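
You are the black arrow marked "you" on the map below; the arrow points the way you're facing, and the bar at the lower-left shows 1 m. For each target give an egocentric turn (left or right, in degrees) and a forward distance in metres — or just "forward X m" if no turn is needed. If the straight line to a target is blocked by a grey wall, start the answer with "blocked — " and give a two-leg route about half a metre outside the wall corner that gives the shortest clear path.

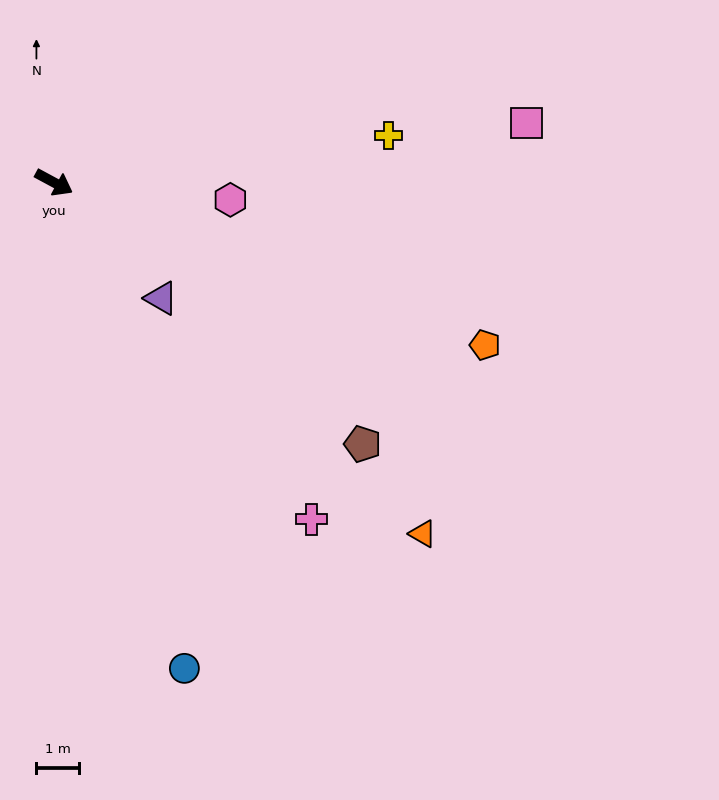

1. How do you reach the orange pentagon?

turn left 8°, forward 10.8 m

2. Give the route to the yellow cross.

turn left 36°, forward 7.9 m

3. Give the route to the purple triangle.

turn right 19°, forward 3.7 m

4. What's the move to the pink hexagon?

turn left 23°, forward 4.1 m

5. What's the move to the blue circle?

turn right 47°, forward 11.7 m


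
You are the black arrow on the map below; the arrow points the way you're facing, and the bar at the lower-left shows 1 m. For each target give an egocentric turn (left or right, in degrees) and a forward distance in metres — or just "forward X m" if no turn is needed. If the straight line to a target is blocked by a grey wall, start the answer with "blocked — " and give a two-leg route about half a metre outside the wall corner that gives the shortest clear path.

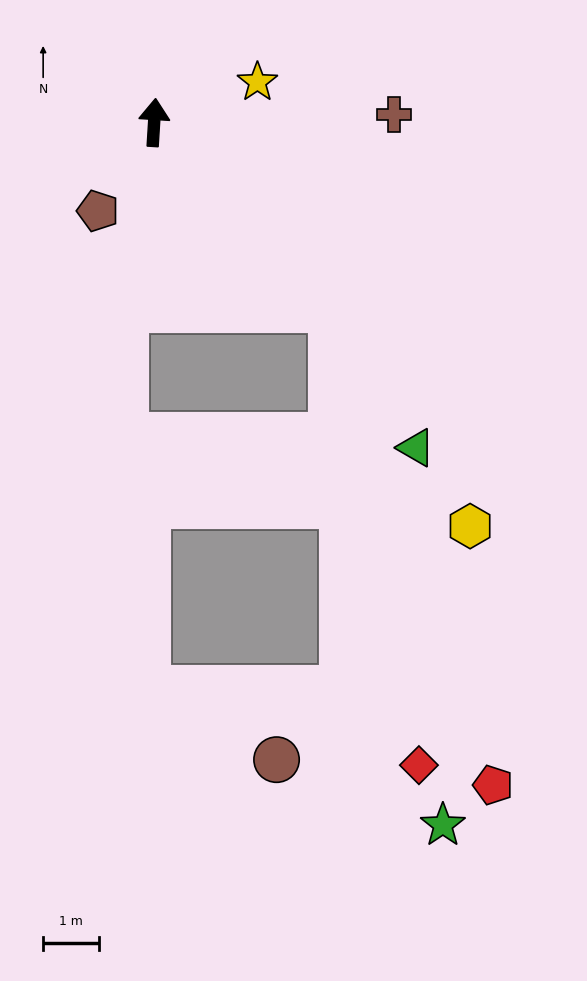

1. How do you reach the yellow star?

turn right 65°, forward 2.0 m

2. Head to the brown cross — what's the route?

turn right 85°, forward 4.3 m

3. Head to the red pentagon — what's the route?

blocked — turn right 133°, forward 4.7 m, then turn right 25°, forward 9.1 m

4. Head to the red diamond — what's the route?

blocked — turn right 133°, forward 4.7 m, then turn right 33°, forward 8.4 m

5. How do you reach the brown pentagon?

turn left 151°, forward 1.9 m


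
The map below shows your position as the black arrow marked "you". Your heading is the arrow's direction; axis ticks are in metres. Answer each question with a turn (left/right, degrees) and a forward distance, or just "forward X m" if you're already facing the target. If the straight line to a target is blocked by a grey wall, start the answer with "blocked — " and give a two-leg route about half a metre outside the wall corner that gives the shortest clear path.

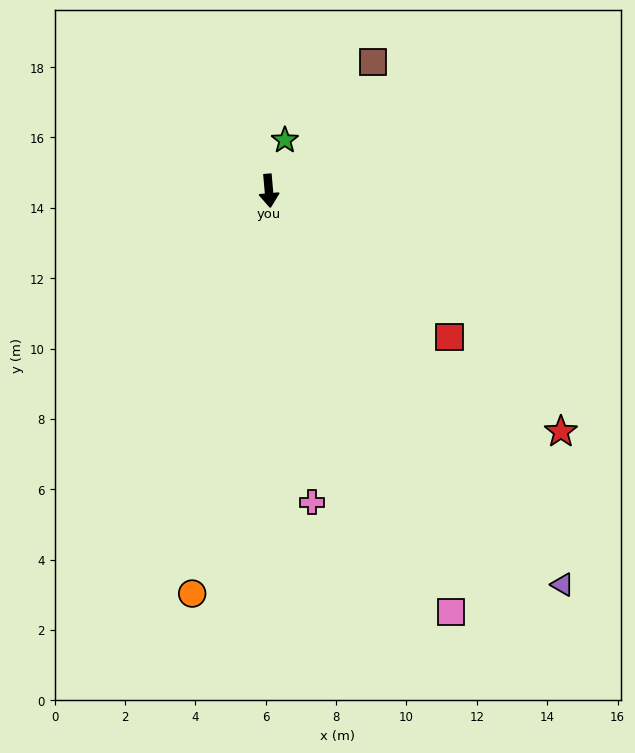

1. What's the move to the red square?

turn left 46°, forward 6.6 m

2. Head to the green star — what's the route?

turn left 157°, forward 1.5 m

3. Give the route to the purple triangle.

turn left 32°, forward 14.0 m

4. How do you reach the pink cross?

turn left 3°, forward 8.9 m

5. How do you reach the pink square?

turn left 18°, forward 13.1 m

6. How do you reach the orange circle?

turn right 16°, forward 11.7 m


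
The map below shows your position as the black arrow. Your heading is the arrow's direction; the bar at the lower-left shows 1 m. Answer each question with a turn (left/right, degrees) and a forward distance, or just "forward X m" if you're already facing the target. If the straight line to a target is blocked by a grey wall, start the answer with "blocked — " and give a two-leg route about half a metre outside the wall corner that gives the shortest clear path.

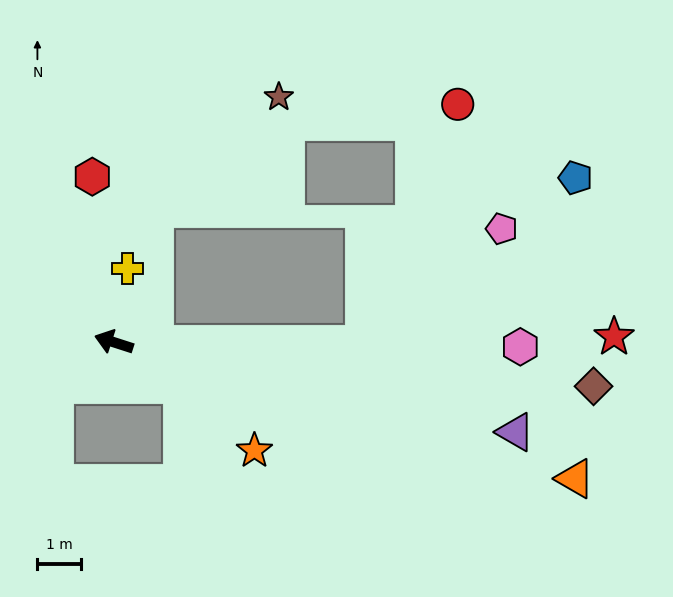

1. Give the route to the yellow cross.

turn right 82°, forward 1.7 m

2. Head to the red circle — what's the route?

blocked — turn right 162°, forward 5.7 m, then turn left 68°, forward 5.9 m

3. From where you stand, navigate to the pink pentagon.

blocked — turn right 162°, forward 5.7 m, then turn left 40°, forward 4.1 m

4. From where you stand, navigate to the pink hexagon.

turn right 163°, forward 9.3 m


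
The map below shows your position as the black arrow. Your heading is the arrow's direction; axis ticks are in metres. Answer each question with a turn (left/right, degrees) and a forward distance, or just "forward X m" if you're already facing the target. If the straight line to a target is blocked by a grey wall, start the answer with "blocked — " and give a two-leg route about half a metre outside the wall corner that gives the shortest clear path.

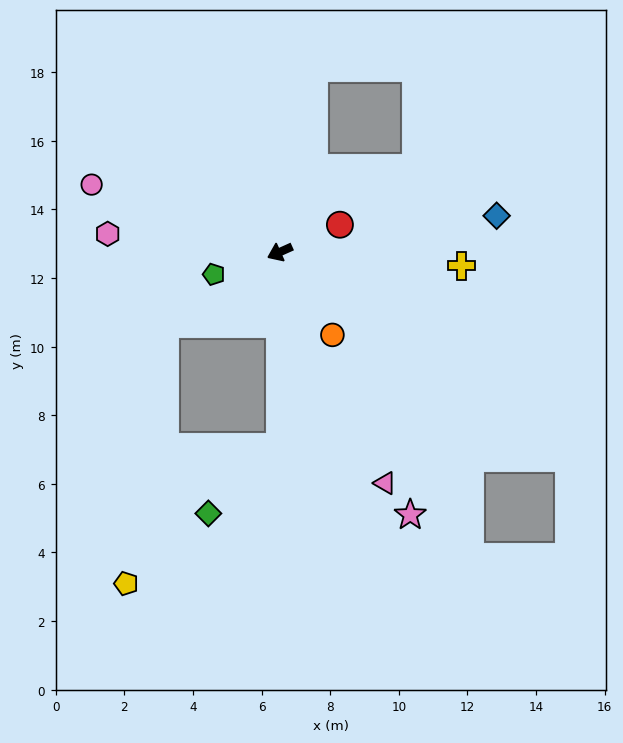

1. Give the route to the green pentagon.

turn right 5°, forward 2.0 m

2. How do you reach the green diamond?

blocked — turn left 66°, forward 5.7 m, then turn right 48°, forward 2.8 m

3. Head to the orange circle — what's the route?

turn left 98°, forward 2.9 m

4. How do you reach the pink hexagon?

turn right 30°, forward 5.0 m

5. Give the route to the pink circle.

turn right 44°, forward 5.8 m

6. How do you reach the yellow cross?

turn left 152°, forward 5.3 m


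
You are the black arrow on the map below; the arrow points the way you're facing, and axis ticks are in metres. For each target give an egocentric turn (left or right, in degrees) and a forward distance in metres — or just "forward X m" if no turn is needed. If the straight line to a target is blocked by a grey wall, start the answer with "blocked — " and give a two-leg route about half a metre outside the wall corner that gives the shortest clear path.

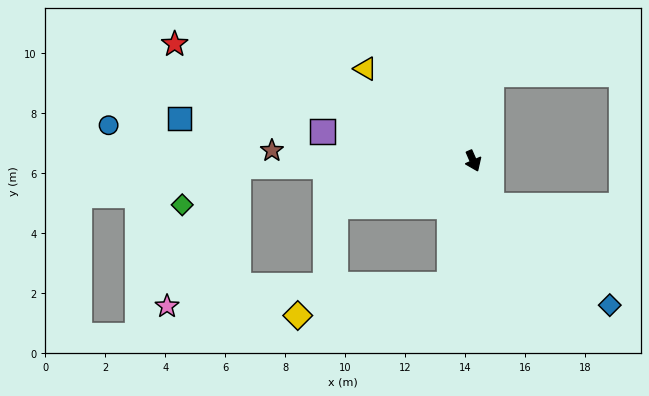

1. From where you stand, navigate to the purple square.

turn right 125°, forward 5.1 m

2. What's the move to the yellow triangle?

turn right 154°, forward 4.7 m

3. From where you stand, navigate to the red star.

turn right 135°, forward 10.7 m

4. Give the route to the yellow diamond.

blocked — turn right 34°, forward 4.2 m, then turn right 68°, forward 5.2 m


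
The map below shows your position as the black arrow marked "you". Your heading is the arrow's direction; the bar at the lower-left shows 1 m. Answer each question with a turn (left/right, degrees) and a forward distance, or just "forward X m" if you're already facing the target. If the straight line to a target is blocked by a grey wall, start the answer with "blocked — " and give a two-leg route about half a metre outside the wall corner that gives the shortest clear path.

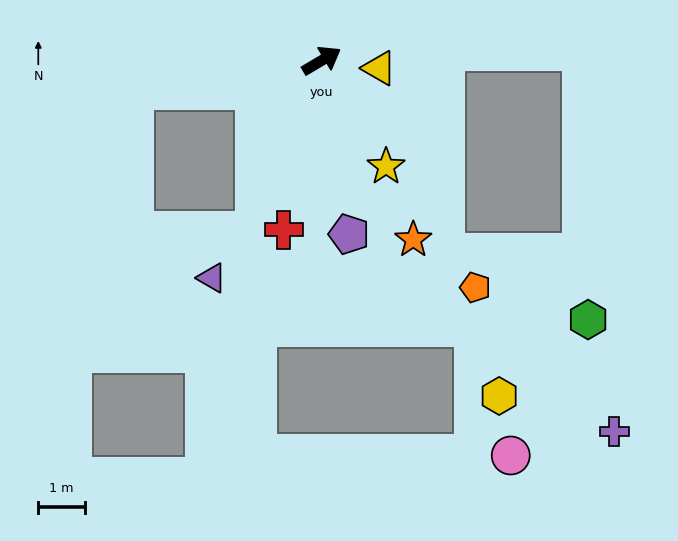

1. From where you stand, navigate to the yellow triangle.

turn right 38°, forward 1.2 m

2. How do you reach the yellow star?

turn right 89°, forward 2.7 m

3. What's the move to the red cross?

turn right 133°, forward 3.7 m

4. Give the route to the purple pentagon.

turn right 112°, forward 3.8 m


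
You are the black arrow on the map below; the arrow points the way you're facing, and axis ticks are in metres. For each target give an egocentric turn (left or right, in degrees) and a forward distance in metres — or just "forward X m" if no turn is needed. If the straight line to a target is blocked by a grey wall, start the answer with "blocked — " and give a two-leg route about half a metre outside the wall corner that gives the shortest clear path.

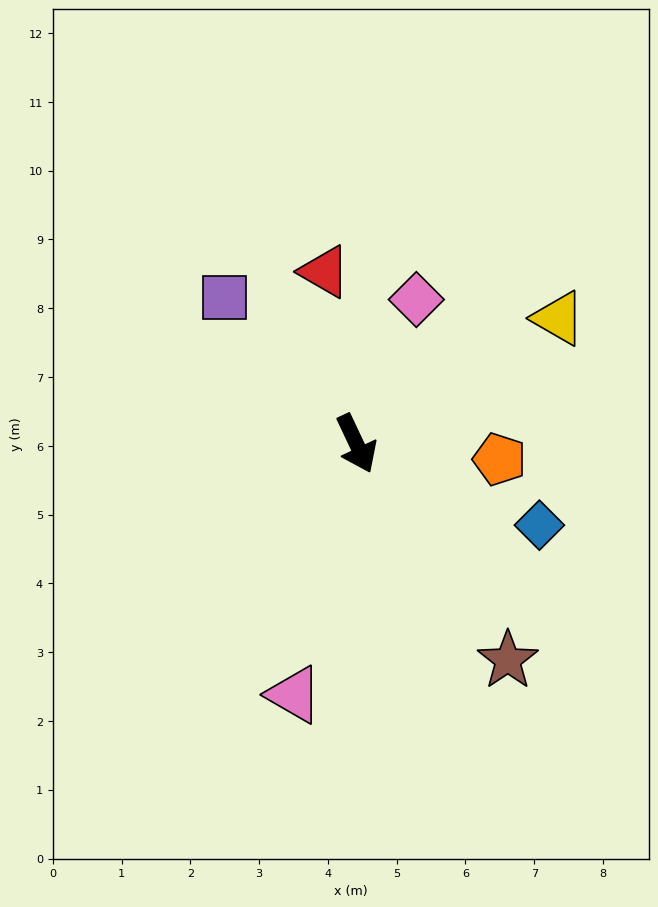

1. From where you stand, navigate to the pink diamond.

turn left 132°, forward 2.3 m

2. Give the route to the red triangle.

turn left 165°, forward 2.5 m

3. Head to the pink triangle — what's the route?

turn right 39°, forward 3.8 m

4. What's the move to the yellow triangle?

turn left 97°, forward 3.5 m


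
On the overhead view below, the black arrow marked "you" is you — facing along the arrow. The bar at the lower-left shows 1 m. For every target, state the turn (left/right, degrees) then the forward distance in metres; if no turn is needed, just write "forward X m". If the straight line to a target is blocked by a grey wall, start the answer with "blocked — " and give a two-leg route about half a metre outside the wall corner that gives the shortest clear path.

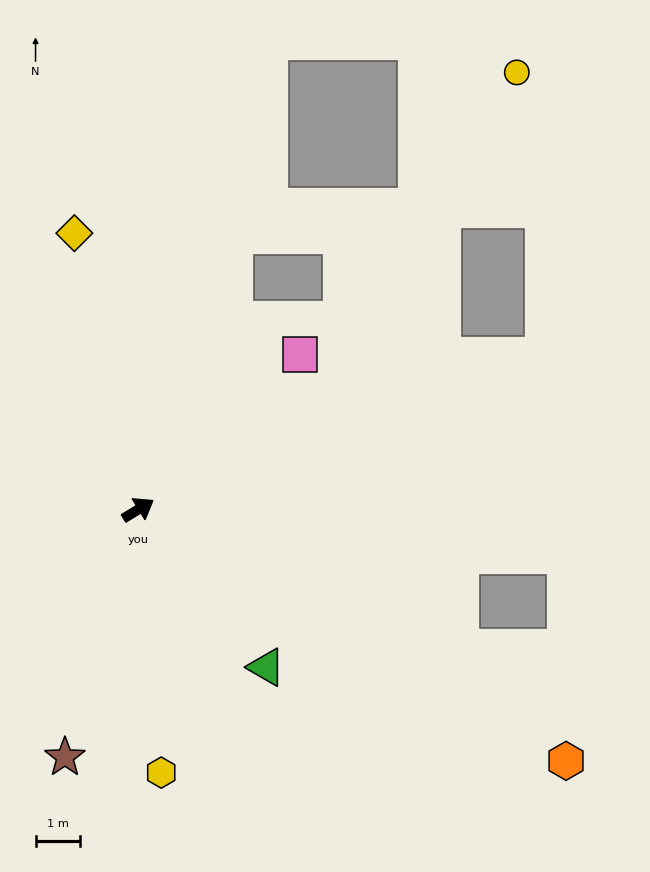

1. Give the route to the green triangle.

turn right 82°, forward 4.6 m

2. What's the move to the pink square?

turn left 12°, forward 5.1 m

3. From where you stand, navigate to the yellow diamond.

turn left 72°, forward 6.4 m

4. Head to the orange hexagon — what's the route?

turn right 62°, forward 11.3 m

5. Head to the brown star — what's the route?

turn right 138°, forward 5.9 m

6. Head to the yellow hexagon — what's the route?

turn right 116°, forward 6.0 m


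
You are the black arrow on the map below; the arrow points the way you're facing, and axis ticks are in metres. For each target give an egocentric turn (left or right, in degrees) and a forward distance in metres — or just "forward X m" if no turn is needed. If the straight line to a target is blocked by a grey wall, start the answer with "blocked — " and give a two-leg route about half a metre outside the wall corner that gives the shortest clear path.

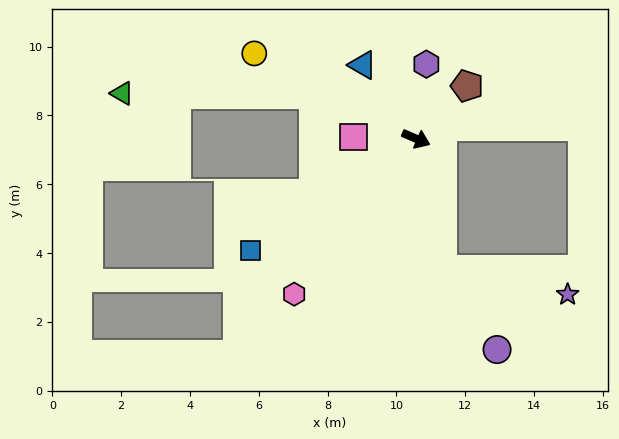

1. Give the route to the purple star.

blocked — turn right 55°, forward 3.9 m, then turn left 67°, forward 3.7 m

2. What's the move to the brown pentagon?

turn left 69°, forward 2.1 m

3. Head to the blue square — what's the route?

turn right 123°, forward 5.8 m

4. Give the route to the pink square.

turn right 158°, forward 1.8 m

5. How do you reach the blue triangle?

turn left 149°, forward 2.6 m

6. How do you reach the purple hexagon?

turn left 105°, forward 2.2 m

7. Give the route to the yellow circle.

turn left 175°, forward 5.3 m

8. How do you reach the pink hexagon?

turn right 105°, forward 5.7 m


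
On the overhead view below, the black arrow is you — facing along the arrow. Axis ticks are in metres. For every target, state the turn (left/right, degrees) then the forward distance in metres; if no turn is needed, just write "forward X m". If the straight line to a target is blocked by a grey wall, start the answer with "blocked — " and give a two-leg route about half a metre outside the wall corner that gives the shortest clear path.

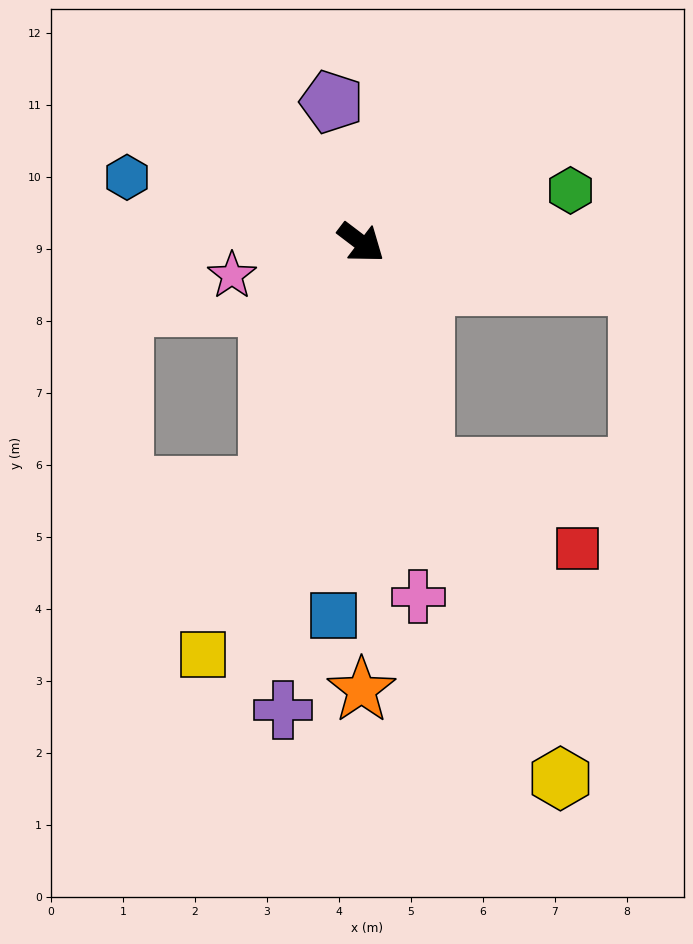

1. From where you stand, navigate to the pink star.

turn right 129°, forward 1.9 m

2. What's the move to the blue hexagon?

turn right 158°, forward 3.4 m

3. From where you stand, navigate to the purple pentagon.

turn left 139°, forward 2.0 m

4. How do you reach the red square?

blocked — turn right 37°, forward 3.3 m, then turn left 47°, forward 2.4 m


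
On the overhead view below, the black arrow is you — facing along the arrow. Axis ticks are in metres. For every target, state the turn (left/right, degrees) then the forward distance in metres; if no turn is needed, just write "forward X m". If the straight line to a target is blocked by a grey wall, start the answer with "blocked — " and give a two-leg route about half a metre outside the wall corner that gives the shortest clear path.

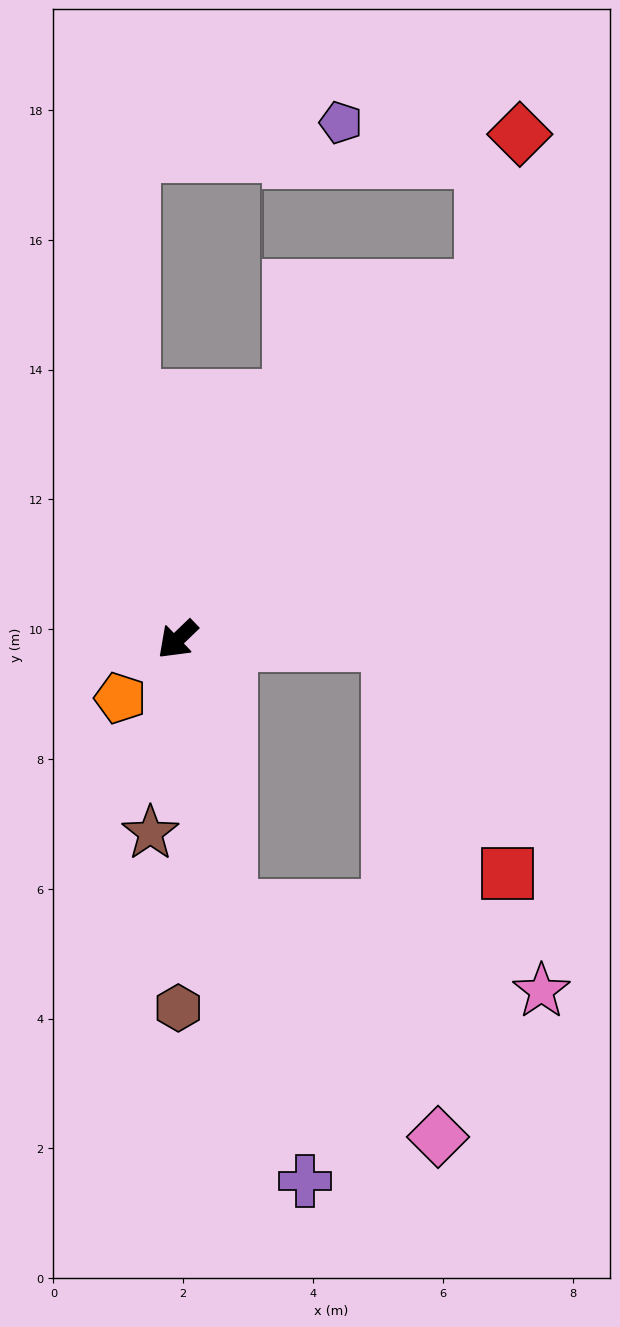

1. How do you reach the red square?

blocked — turn left 135°, forward 3.3 m, then turn right 62°, forward 4.0 m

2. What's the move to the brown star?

turn left 38°, forward 3.0 m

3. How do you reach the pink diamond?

blocked — turn left 57°, forward 4.2 m, then turn left 31°, forward 4.8 m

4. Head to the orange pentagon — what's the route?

forward 1.3 m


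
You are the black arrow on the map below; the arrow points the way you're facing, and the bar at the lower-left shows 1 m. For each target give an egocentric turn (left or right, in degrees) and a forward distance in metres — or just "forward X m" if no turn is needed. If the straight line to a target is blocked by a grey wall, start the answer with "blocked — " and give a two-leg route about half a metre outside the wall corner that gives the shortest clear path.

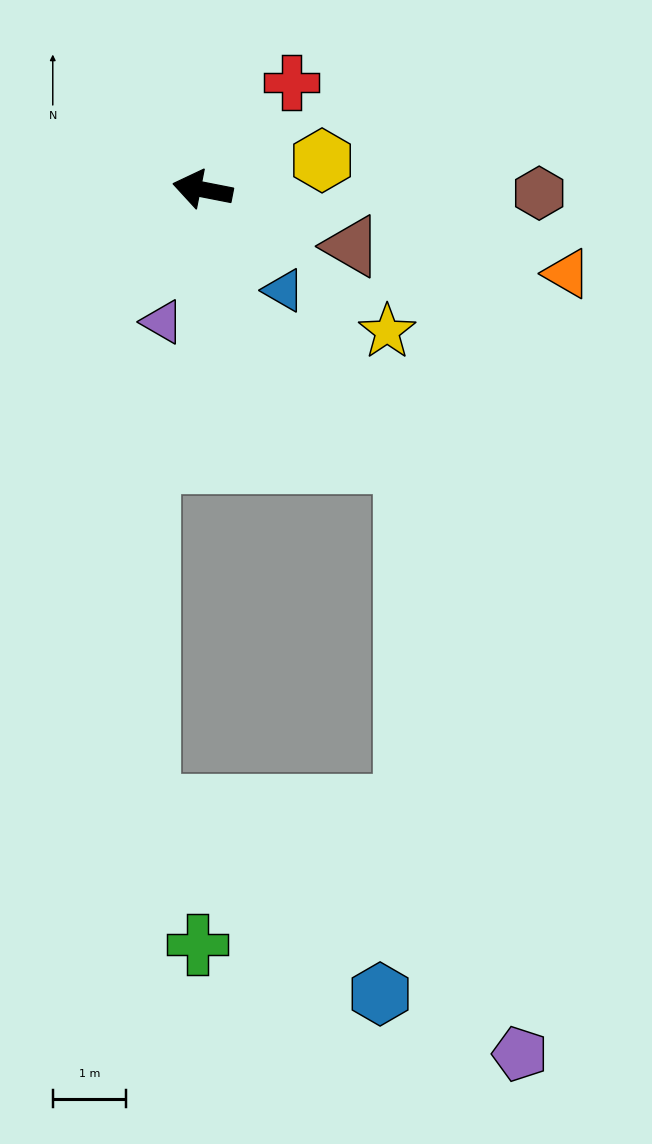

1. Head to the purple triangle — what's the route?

turn left 84°, forward 1.9 m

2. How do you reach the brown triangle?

turn left 170°, forward 2.2 m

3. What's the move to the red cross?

turn right 119°, forward 1.9 m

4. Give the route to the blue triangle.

turn left 140°, forward 1.8 m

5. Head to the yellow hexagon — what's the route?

turn right 155°, forward 1.7 m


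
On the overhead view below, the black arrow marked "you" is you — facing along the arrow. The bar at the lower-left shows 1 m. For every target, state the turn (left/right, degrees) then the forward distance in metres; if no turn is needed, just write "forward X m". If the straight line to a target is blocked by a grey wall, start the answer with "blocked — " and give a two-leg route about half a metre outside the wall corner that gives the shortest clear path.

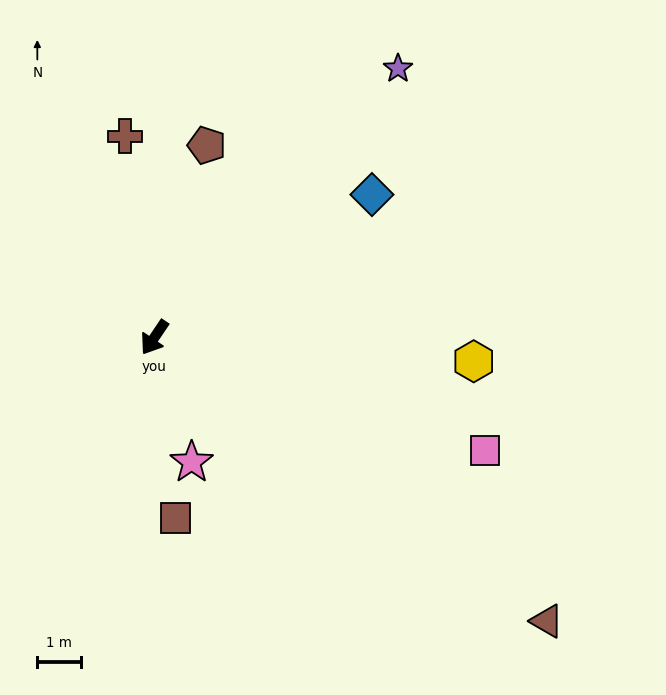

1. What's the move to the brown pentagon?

turn right 161°, forward 4.5 m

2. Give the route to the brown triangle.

turn left 88°, forward 11.0 m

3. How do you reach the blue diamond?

turn left 157°, forward 5.9 m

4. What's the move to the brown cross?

turn right 138°, forward 4.6 m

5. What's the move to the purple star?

turn left 172°, forward 8.2 m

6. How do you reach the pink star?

turn left 51°, forward 2.9 m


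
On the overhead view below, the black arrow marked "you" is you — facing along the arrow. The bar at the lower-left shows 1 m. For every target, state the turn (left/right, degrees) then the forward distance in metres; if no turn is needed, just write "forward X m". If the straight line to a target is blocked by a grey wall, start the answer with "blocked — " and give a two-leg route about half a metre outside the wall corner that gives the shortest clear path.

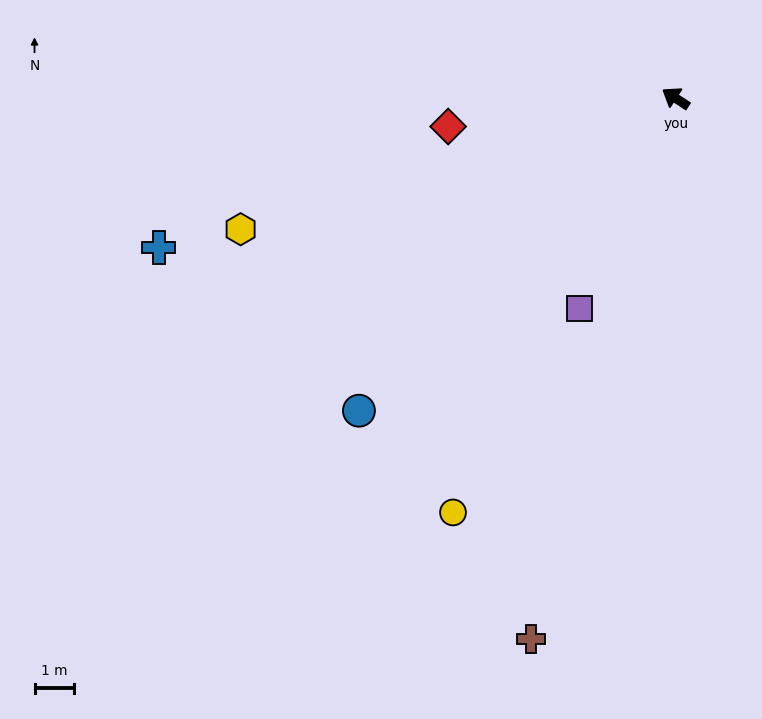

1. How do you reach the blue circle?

turn left 78°, forward 11.4 m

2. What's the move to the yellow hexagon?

turn left 50°, forward 11.6 m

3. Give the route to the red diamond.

turn left 40°, forward 5.9 m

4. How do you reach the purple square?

turn left 99°, forward 5.9 m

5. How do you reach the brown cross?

turn left 108°, forward 14.3 m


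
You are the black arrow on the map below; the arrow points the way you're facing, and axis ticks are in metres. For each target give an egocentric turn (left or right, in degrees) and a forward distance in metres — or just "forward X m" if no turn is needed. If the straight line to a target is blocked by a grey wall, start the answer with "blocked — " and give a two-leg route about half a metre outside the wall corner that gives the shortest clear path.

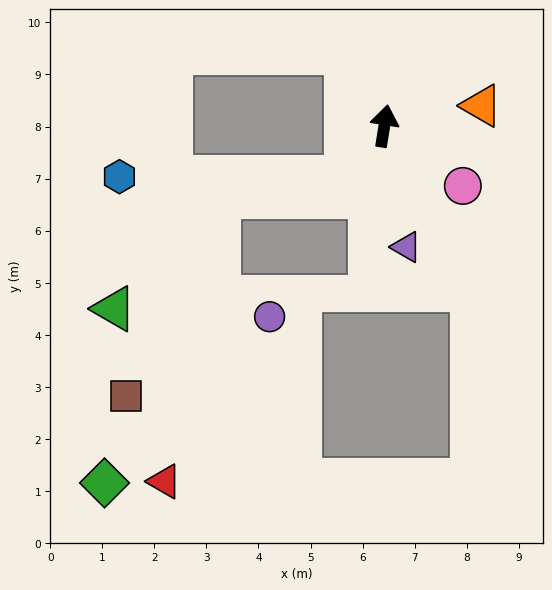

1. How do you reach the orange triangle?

turn right 69°, forward 1.9 m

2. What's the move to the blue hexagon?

blocked — turn left 153°, forward 1.2 m, then turn right 54°, forward 4.4 m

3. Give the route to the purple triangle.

turn right 161°, forward 2.4 m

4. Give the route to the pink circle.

turn right 118°, forward 1.9 m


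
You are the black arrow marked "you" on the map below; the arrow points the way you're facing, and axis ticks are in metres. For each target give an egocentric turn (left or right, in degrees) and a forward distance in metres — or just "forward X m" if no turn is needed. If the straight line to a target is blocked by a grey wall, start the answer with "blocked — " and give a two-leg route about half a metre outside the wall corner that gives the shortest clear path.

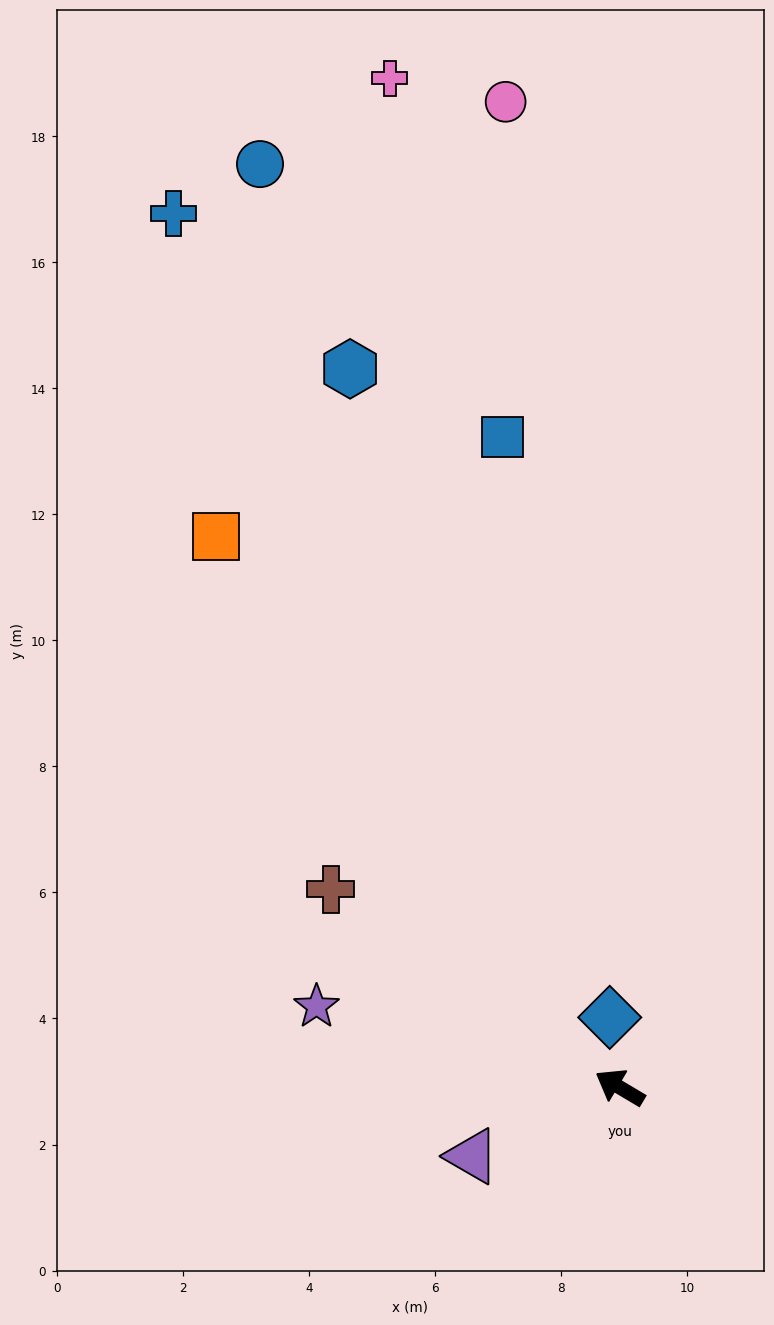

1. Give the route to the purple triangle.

turn left 56°, forward 2.6 m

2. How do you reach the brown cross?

turn right 4°, forward 5.6 m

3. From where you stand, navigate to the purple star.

turn left 16°, forward 5.0 m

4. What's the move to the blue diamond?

turn right 51°, forward 1.1 m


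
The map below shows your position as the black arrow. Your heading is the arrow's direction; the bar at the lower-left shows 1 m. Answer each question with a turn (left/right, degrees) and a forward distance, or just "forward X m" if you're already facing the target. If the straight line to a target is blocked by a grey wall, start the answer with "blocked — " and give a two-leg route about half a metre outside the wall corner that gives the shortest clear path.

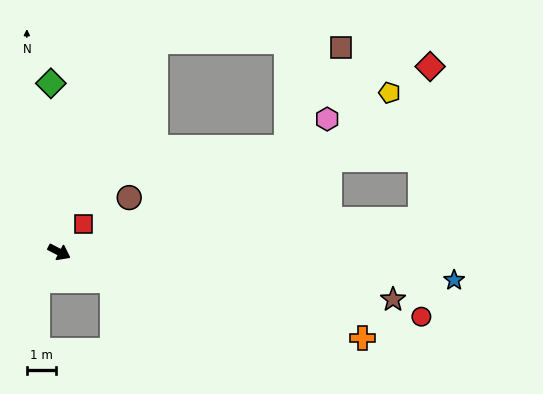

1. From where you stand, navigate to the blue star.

turn left 23°, forward 13.7 m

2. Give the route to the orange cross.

turn left 11°, forward 10.9 m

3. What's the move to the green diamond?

turn left 120°, forward 5.8 m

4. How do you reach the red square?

turn left 77°, forward 1.3 m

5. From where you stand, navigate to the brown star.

turn left 19°, forward 11.7 m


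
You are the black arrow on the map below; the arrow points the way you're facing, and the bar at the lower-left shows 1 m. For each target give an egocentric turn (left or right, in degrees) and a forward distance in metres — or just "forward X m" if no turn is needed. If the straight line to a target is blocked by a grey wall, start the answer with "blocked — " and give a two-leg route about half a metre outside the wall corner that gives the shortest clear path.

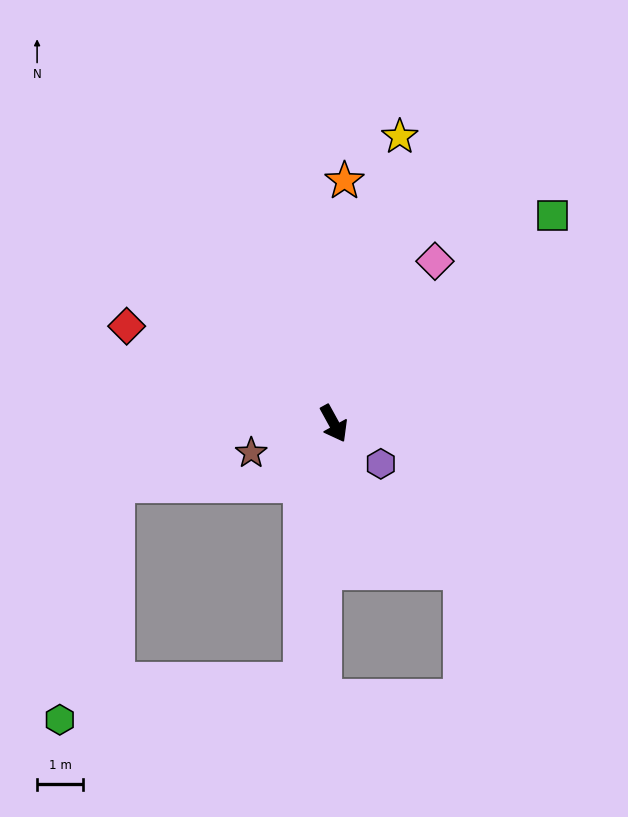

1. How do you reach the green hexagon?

blocked — turn right 36°, forward 5.6 m, then turn right 74°, forward 5.3 m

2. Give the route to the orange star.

turn left 149°, forward 5.3 m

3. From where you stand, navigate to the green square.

turn left 105°, forward 6.6 m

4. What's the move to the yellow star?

turn left 138°, forward 6.4 m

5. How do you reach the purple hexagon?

turn left 21°, forward 1.3 m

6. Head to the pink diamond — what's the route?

turn left 119°, forward 4.2 m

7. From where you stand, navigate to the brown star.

turn right 99°, forward 1.9 m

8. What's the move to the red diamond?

turn right 144°, forward 5.0 m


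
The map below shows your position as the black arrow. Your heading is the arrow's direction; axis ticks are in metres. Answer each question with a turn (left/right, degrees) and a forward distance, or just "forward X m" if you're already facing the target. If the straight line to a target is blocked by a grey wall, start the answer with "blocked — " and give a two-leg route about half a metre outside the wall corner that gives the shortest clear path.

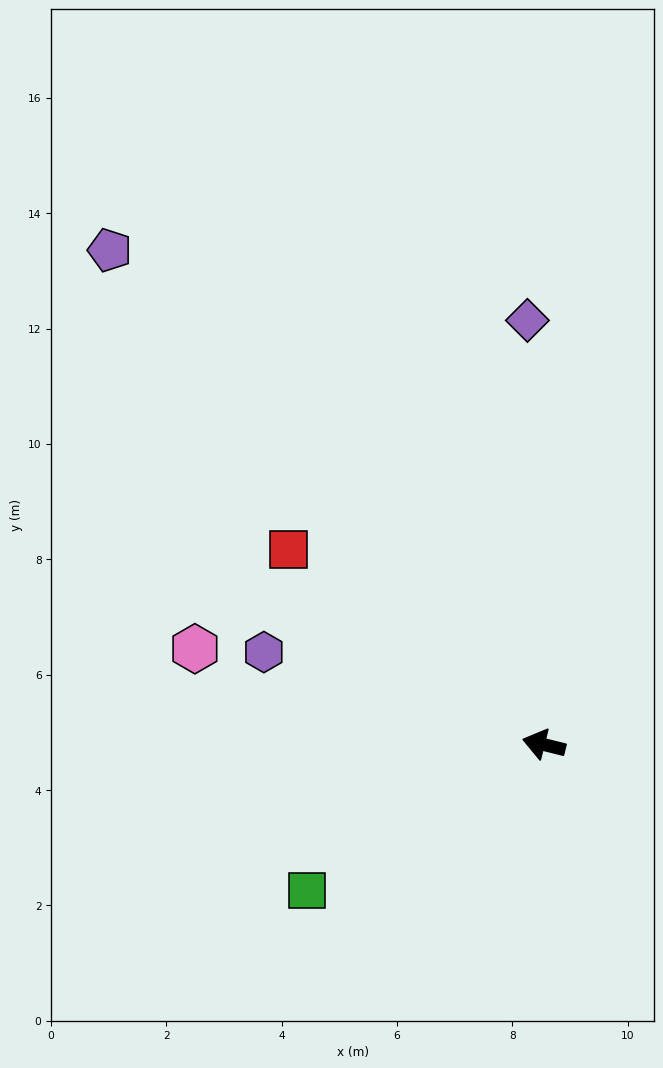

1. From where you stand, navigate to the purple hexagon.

turn right 4°, forward 5.1 m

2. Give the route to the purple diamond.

turn right 74°, forward 7.4 m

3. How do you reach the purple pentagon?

turn right 35°, forward 11.4 m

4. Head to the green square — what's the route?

turn left 46°, forward 4.8 m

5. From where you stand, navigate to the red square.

turn right 24°, forward 5.6 m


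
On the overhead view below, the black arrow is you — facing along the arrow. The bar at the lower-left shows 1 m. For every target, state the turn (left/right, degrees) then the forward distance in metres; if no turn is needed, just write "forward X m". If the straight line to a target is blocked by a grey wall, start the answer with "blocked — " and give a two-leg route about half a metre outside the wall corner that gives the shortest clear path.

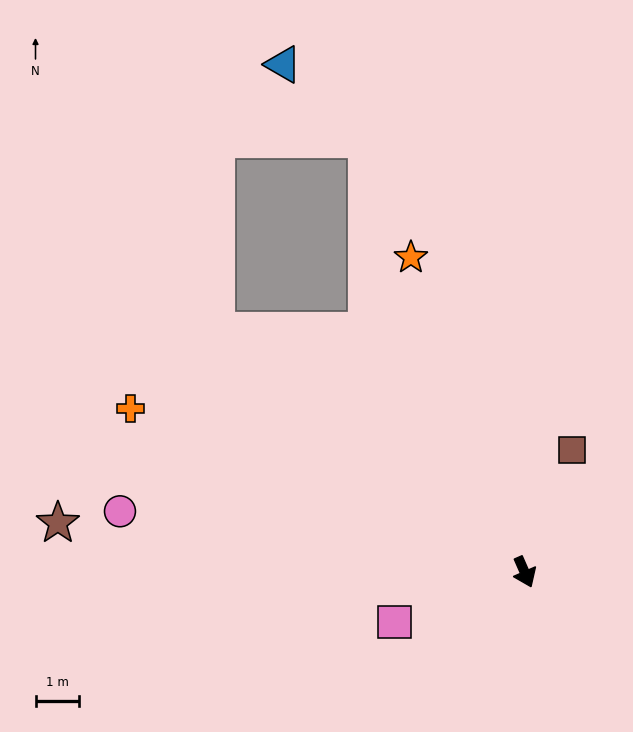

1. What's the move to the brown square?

turn left 135°, forward 3.0 m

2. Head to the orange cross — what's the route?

turn right 136°, forward 9.8 m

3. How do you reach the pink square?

turn right 93°, forward 3.2 m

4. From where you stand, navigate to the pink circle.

turn right 122°, forward 9.4 m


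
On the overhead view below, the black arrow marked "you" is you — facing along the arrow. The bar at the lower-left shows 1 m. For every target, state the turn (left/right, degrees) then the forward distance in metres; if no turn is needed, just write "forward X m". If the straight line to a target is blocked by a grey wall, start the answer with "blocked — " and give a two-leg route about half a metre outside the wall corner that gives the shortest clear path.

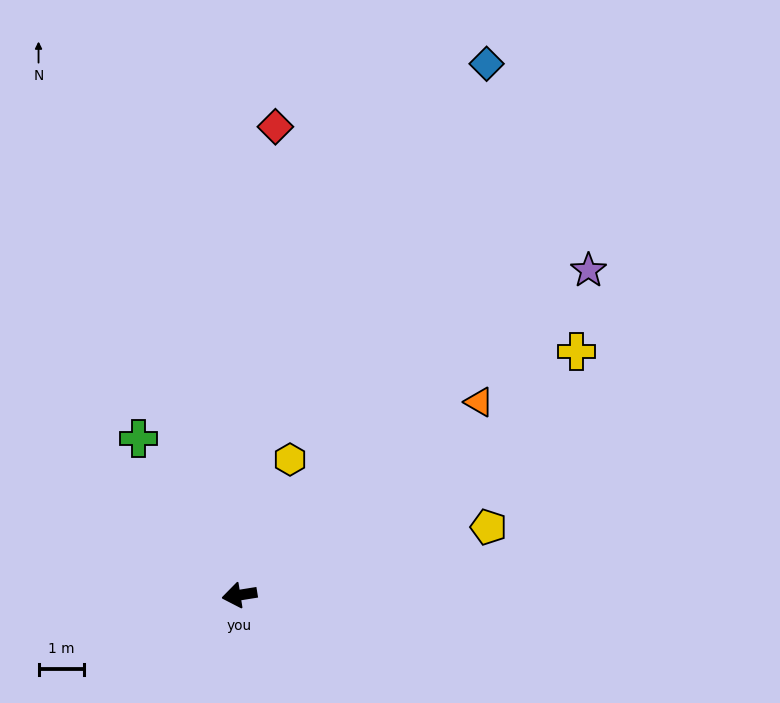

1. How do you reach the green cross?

turn right 66°, forward 4.1 m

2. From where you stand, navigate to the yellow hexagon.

turn right 120°, forward 3.1 m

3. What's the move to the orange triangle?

turn right 150°, forward 6.7 m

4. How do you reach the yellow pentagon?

turn right 174°, forward 5.6 m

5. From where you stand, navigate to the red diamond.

turn right 103°, forward 10.2 m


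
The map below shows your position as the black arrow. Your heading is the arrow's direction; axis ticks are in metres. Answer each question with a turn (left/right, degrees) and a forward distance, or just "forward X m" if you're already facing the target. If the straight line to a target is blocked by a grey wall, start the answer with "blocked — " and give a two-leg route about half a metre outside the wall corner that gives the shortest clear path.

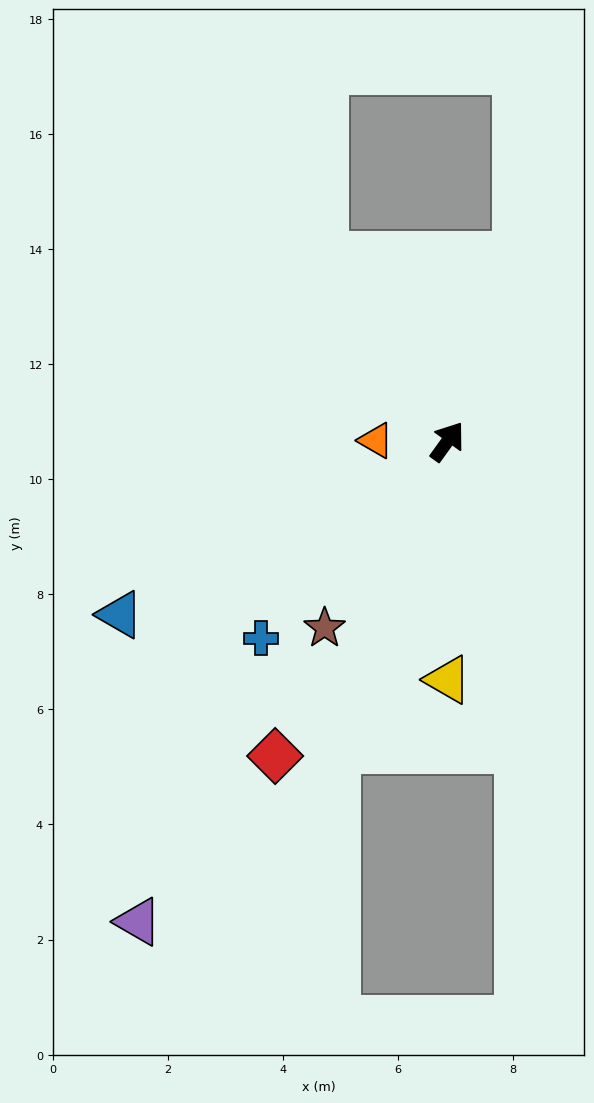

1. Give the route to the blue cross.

turn left 172°, forward 4.7 m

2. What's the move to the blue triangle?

turn left 154°, forward 6.4 m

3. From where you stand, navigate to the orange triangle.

turn left 125°, forward 1.2 m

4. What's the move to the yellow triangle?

turn right 144°, forward 4.1 m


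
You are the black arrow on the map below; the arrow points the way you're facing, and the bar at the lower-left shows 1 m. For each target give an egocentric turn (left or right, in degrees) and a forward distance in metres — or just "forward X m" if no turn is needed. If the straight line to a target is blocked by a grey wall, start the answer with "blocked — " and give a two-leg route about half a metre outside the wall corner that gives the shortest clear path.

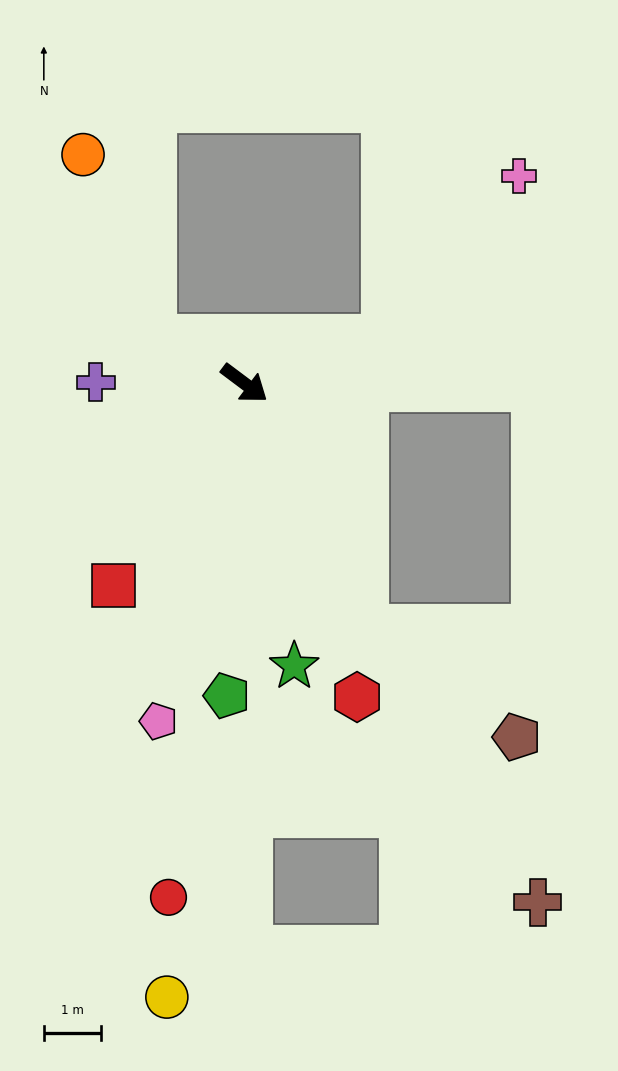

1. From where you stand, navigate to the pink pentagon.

turn right 67°, forward 6.1 m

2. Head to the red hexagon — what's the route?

turn right 33°, forward 5.8 m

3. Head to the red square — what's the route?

turn right 86°, forward 4.2 m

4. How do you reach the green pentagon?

turn right 56°, forward 5.5 m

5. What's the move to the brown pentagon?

blocked — turn right 27°, forward 4.8 m, then turn left 28°, forward 3.3 m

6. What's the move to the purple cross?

turn right 144°, forward 2.6 m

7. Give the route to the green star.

turn right 43°, forward 5.0 m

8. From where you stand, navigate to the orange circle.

blocked — turn right 169°, forward 1.8 m, then turn right 44°, forward 3.4 m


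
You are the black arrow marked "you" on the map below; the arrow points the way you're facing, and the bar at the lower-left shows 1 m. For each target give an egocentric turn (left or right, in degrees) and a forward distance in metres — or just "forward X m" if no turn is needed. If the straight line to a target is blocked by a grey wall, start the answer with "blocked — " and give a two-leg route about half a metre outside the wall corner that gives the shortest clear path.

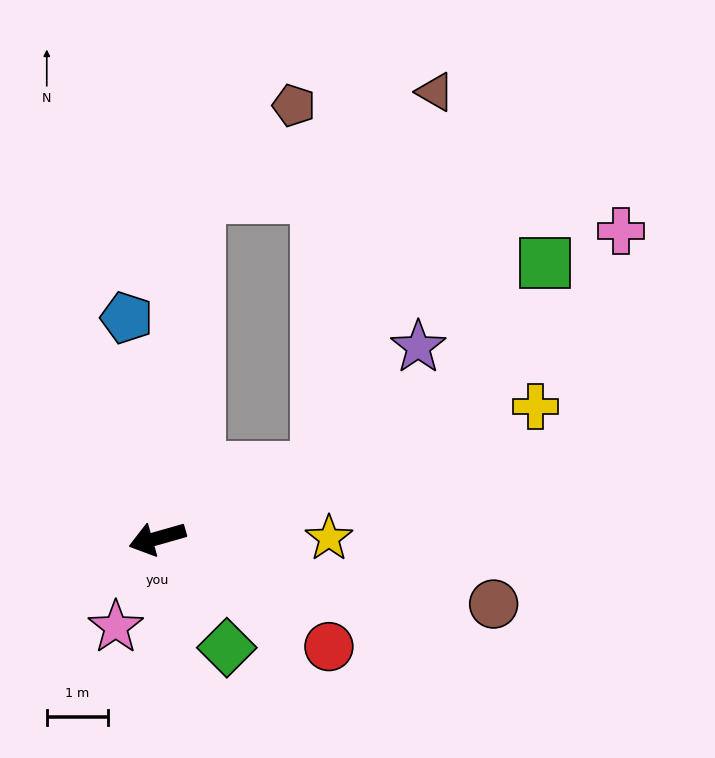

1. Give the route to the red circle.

turn left 132°, forward 3.3 m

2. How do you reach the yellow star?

turn left 164°, forward 2.8 m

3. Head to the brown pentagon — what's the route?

blocked — turn right 113°, forward 5.6 m, then turn right 39°, forward 2.2 m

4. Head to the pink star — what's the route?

turn left 49°, forward 1.6 m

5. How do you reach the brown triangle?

blocked — turn right 172°, forward 2.9 m, then turn left 49°, forward 6.4 m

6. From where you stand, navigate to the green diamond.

turn left 107°, forward 2.1 m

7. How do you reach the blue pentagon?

turn right 98°, forward 3.6 m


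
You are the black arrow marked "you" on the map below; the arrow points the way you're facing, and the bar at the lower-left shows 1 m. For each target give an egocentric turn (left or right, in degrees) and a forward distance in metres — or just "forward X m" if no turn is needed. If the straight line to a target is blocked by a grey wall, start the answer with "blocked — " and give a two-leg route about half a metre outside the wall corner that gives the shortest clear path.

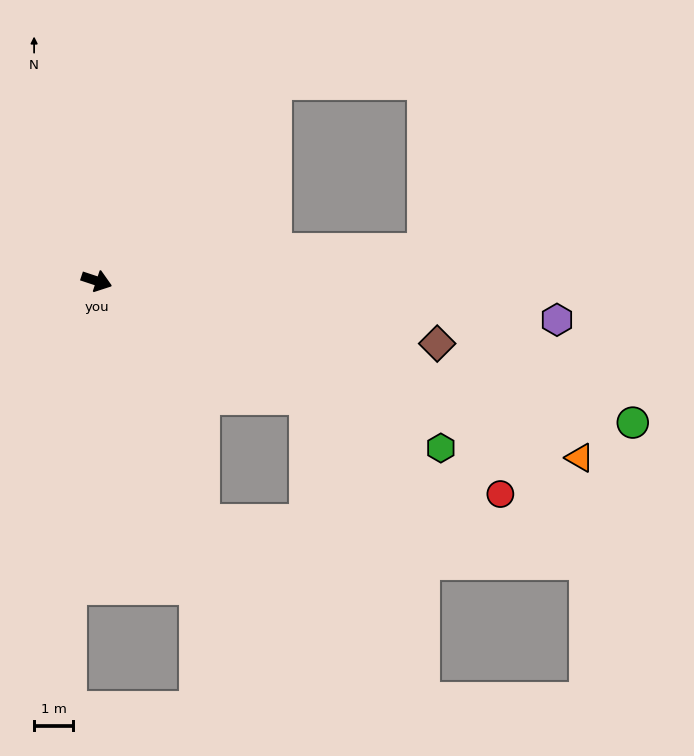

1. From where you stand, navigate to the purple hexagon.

turn left 14°, forward 11.8 m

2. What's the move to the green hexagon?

turn right 8°, forward 9.8 m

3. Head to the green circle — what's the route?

turn left 4°, forward 14.2 m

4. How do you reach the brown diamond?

turn left 8°, forward 8.9 m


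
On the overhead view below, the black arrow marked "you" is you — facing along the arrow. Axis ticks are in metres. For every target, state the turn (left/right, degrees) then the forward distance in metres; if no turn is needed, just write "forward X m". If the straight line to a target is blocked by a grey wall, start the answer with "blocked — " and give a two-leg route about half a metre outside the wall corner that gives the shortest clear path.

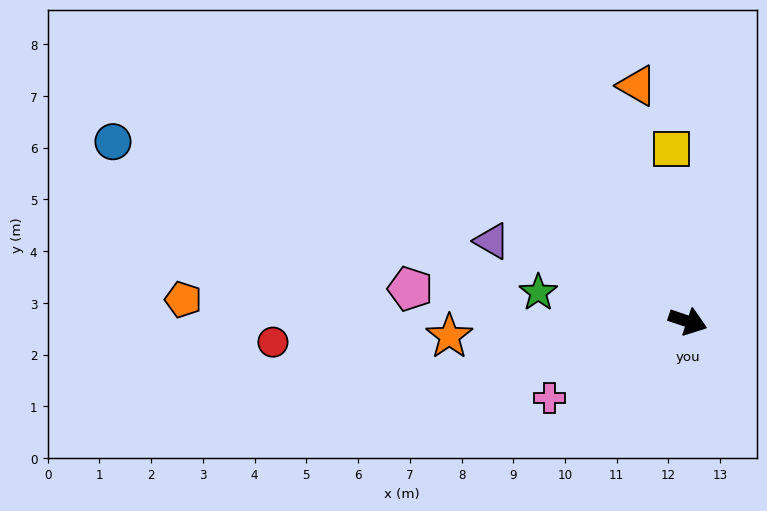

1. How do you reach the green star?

turn right 172°, forward 2.9 m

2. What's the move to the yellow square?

turn left 114°, forward 3.4 m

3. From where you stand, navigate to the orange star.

turn right 158°, forward 4.6 m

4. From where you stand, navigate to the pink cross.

turn right 132°, forward 3.1 m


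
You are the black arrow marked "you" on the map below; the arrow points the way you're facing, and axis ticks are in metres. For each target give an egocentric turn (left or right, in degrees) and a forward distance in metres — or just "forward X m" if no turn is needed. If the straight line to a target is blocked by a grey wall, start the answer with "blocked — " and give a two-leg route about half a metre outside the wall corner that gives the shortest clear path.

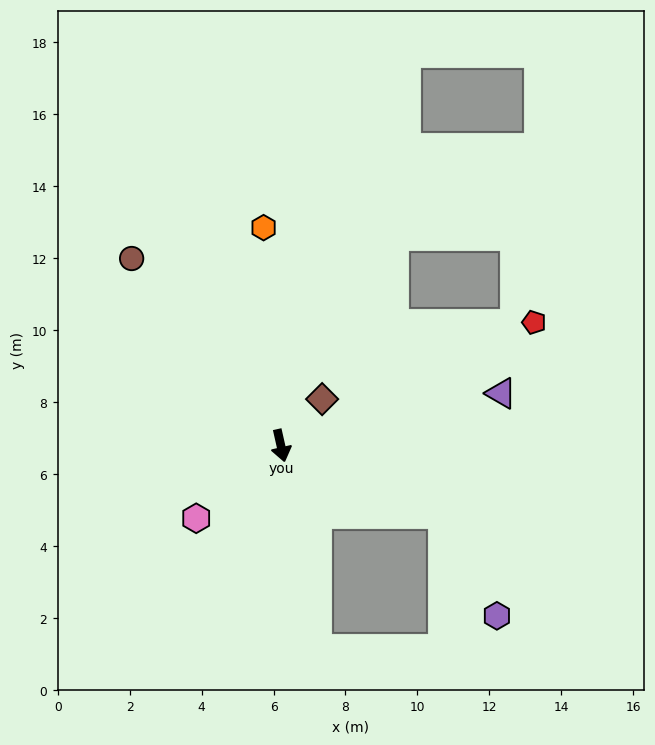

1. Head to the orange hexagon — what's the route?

turn left 172°, forward 6.1 m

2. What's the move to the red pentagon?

turn left 103°, forward 7.8 m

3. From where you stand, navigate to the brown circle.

turn right 154°, forward 6.7 m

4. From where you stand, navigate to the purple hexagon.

blocked — turn left 55°, forward 4.9 m, then turn right 40°, forward 3.2 m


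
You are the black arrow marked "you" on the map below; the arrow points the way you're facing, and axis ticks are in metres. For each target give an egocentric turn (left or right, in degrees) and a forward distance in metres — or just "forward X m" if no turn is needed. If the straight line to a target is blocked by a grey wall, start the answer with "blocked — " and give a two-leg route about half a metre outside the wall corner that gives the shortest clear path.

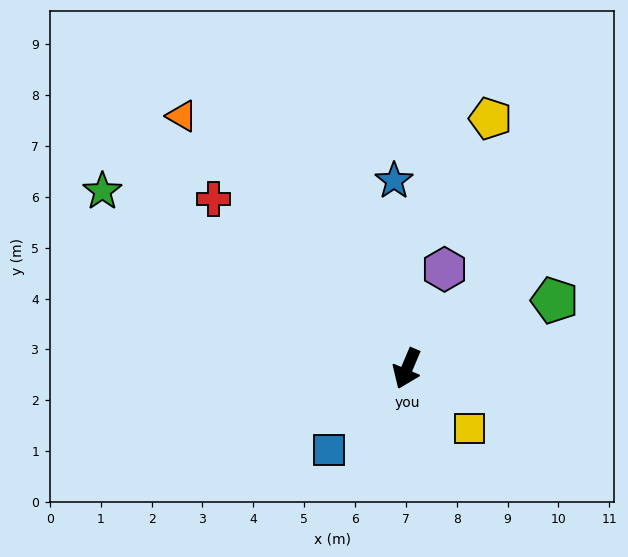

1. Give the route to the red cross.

turn right 108°, forward 5.1 m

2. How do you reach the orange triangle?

turn right 115°, forward 6.7 m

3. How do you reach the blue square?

turn right 21°, forward 2.2 m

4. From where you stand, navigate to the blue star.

turn right 153°, forward 3.7 m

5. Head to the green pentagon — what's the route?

turn left 138°, forward 3.2 m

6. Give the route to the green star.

turn right 97°, forward 6.9 m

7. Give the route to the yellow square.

turn left 69°, forward 1.7 m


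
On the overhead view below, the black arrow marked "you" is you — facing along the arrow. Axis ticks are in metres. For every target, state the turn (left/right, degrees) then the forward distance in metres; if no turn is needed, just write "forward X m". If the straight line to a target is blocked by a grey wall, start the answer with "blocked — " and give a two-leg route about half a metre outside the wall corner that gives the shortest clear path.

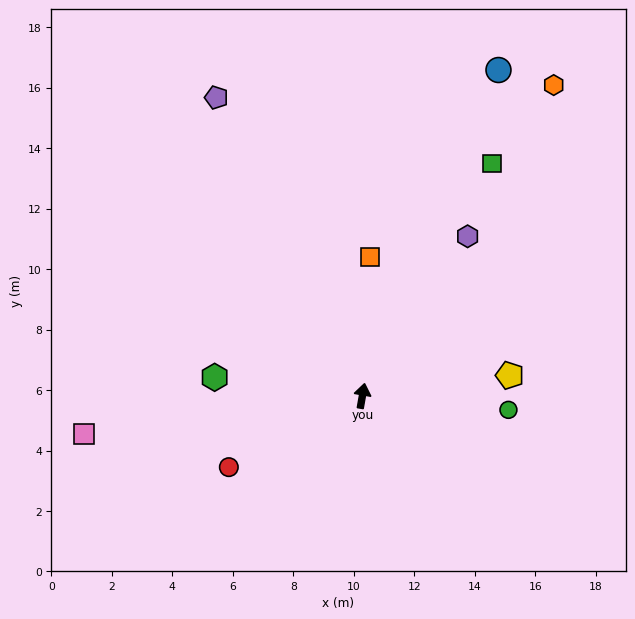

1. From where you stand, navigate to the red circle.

turn left 128°, forward 5.0 m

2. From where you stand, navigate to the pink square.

turn left 108°, forward 9.3 m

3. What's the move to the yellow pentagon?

turn right 72°, forward 4.9 m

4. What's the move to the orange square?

turn left 7°, forward 4.6 m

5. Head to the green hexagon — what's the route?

turn left 93°, forward 4.9 m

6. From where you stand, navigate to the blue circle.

turn right 13°, forward 11.7 m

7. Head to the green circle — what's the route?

turn right 86°, forward 4.9 m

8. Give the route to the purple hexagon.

turn right 23°, forward 6.3 m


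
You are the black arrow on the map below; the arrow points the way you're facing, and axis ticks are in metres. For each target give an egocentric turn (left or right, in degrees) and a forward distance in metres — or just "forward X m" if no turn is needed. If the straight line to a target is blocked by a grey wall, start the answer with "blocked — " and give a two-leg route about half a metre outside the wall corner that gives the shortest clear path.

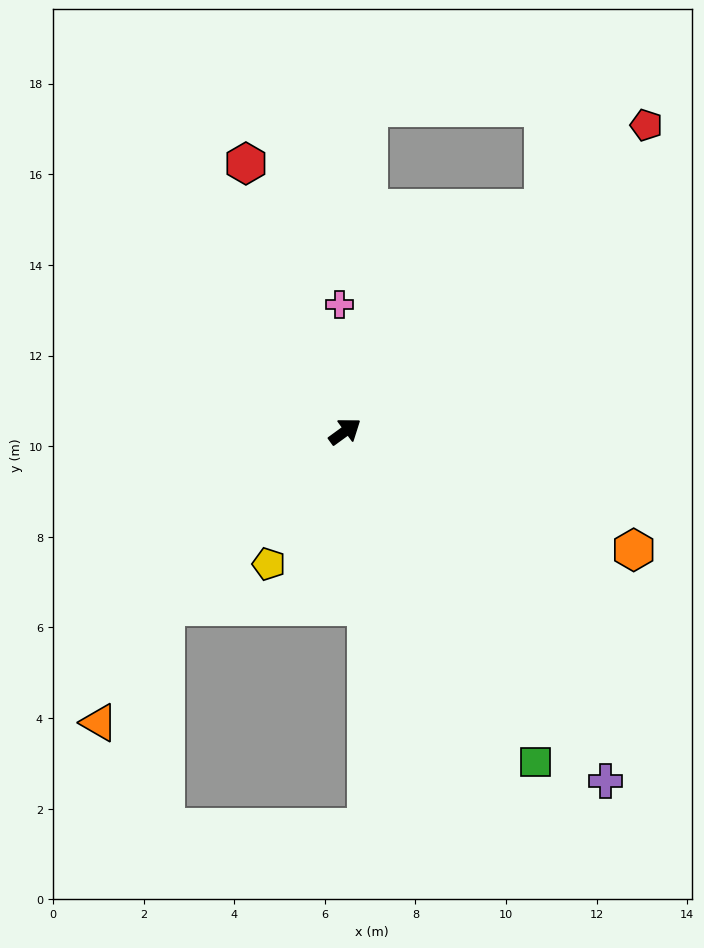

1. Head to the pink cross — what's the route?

turn left 57°, forward 2.8 m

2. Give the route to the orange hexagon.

turn right 58°, forward 6.9 m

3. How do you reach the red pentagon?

turn left 9°, forward 9.5 m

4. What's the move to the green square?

turn right 96°, forward 8.4 m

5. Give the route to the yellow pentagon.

turn right 156°, forward 3.4 m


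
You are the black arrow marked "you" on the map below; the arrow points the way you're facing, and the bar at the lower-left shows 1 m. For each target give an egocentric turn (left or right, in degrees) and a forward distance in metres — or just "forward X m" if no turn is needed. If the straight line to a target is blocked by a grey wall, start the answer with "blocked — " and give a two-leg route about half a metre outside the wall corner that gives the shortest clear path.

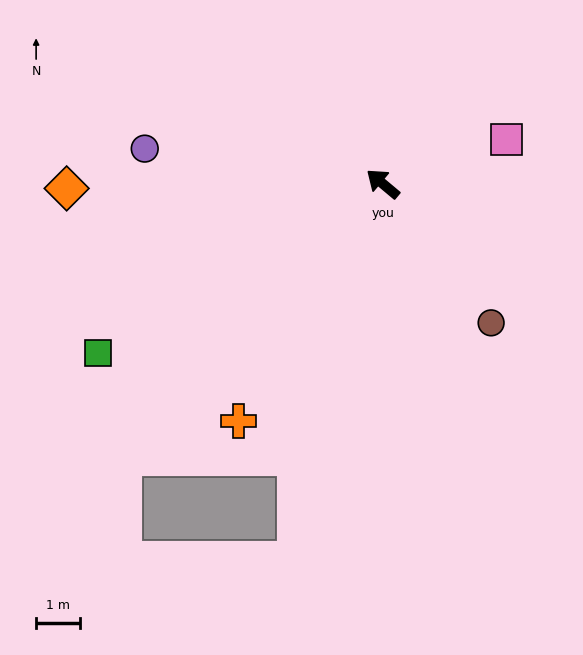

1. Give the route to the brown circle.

turn left 168°, forward 4.0 m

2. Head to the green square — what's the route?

turn left 71°, forward 7.6 m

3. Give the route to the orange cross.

turn left 99°, forward 6.4 m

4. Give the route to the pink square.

turn right 120°, forward 3.0 m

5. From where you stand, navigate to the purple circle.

turn left 32°, forward 5.5 m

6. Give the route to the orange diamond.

turn left 41°, forward 7.3 m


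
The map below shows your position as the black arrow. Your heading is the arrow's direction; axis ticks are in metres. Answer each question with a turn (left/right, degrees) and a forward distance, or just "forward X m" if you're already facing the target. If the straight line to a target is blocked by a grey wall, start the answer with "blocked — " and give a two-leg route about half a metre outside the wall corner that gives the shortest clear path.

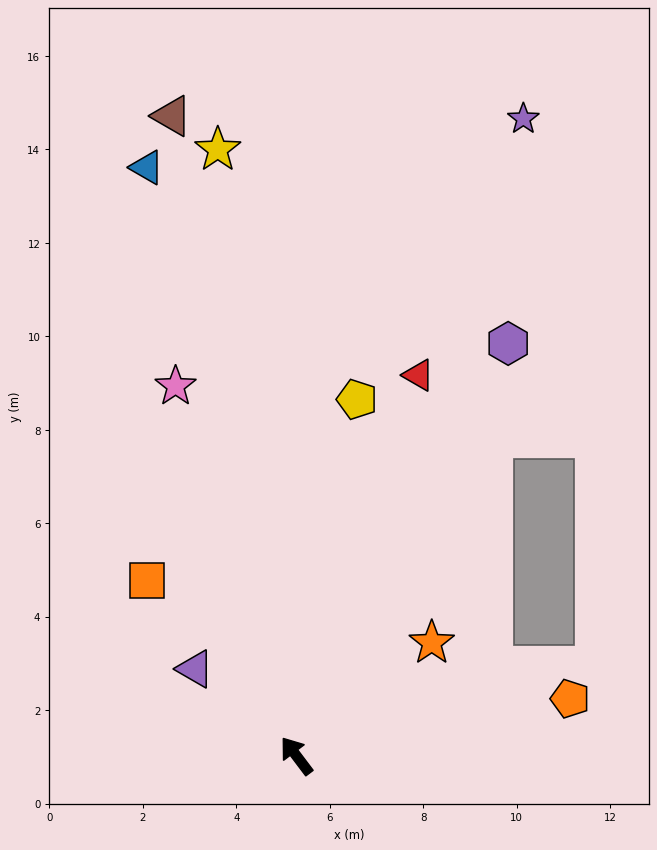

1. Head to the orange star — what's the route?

turn right 87°, forward 3.8 m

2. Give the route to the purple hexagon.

turn right 64°, forward 9.9 m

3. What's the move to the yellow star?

turn right 30°, forward 13.1 m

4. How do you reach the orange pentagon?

turn right 115°, forward 6.0 m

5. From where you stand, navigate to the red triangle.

turn right 55°, forward 8.6 m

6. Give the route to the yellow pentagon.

turn right 47°, forward 7.7 m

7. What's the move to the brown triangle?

turn right 26°, forward 13.9 m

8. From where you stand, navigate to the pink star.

turn right 19°, forward 8.3 m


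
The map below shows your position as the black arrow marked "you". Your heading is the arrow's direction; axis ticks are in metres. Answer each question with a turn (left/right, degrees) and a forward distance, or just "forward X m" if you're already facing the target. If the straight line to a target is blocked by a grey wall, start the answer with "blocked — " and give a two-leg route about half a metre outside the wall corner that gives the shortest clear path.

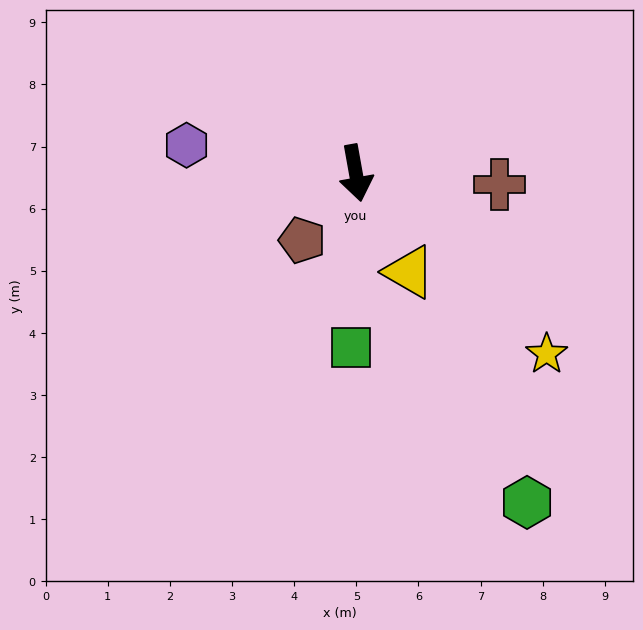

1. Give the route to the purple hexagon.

turn right 110°, forward 2.8 m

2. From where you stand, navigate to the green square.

turn right 12°, forward 2.8 m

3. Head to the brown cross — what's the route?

turn left 75°, forward 2.3 m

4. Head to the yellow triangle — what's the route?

turn left 18°, forward 1.8 m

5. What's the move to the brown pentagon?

turn right 49°, forward 1.4 m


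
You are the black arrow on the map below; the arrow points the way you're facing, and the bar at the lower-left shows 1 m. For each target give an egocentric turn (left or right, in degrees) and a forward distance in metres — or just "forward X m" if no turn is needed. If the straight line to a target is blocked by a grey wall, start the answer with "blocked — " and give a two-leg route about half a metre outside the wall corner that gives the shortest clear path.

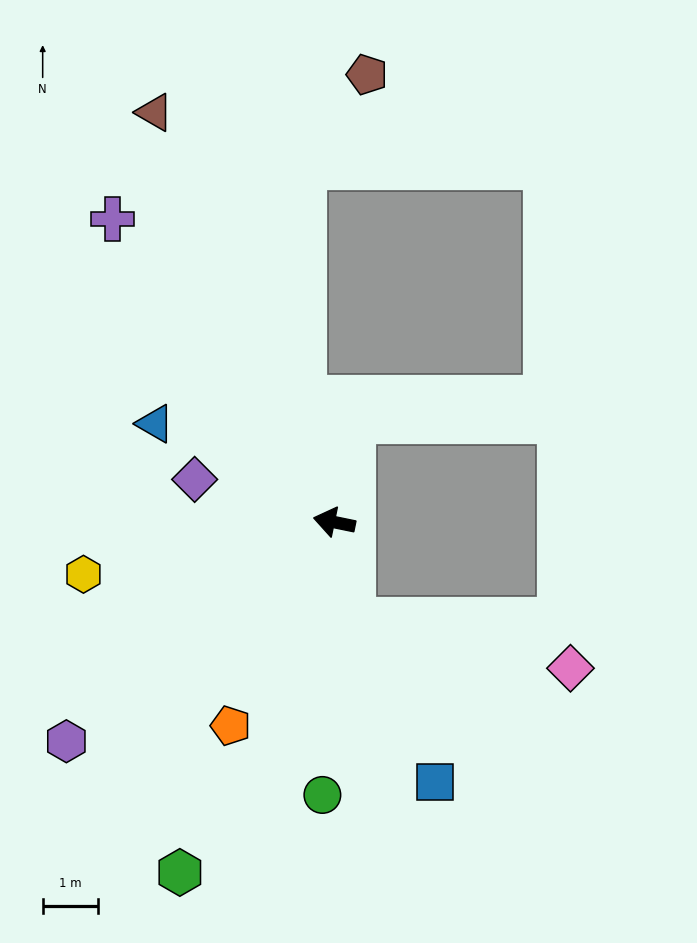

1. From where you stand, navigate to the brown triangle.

turn right 55°, forward 8.0 m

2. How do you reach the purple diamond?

turn right 5°, forward 2.6 m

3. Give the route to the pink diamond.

blocked — turn left 112°, forward 1.8 m, then turn left 67°, forward 4.0 m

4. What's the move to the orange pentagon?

turn left 75°, forward 4.1 m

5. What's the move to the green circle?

turn left 99°, forward 4.9 m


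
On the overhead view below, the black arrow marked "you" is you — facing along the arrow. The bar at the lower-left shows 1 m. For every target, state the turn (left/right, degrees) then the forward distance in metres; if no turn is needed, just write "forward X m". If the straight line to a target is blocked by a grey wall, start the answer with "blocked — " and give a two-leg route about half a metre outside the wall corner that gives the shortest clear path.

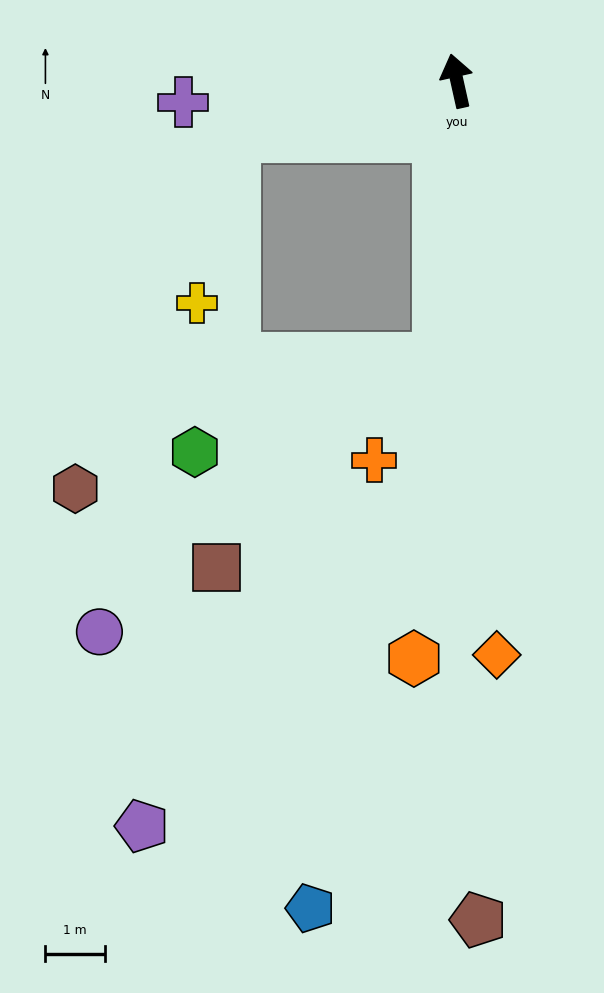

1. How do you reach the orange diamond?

turn left 171°, forward 9.7 m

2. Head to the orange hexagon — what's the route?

turn left 163°, forward 9.7 m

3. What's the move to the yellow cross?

blocked — turn left 92°, forward 3.8 m, then turn left 62°, forward 2.9 m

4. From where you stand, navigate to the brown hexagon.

blocked — turn left 92°, forward 3.8 m, then turn left 51°, forward 6.5 m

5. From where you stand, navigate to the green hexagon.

blocked — turn left 164°, forward 4.7 m, then turn right 65°, forward 4.4 m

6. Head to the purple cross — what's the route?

turn left 82°, forward 4.6 m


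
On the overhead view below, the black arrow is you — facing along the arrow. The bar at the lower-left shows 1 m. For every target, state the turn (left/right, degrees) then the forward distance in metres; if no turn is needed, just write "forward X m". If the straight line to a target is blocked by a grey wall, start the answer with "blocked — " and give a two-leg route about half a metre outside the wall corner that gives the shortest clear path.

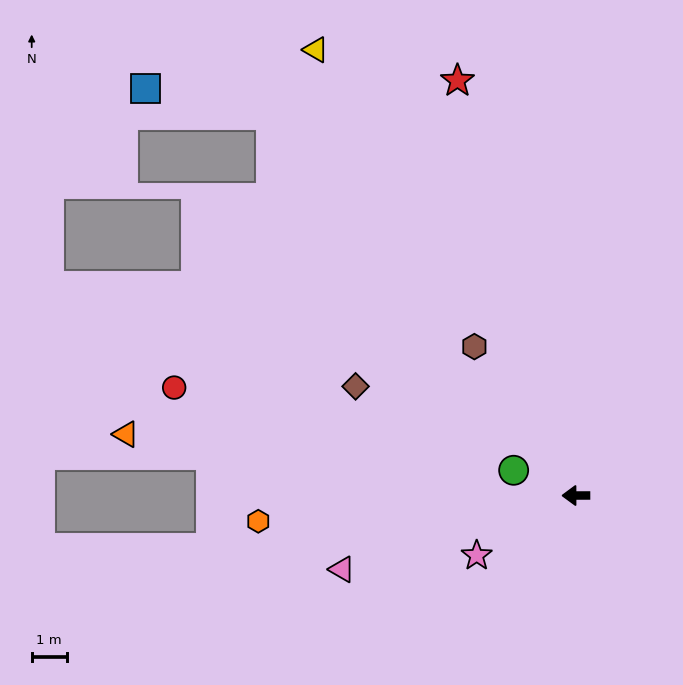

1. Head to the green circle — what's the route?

turn right 22°, forward 1.9 m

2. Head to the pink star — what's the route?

turn left 31°, forward 3.3 m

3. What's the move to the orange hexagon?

turn left 5°, forward 9.1 m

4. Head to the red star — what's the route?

turn right 74°, forward 12.3 m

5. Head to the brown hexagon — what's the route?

turn right 56°, forward 5.1 m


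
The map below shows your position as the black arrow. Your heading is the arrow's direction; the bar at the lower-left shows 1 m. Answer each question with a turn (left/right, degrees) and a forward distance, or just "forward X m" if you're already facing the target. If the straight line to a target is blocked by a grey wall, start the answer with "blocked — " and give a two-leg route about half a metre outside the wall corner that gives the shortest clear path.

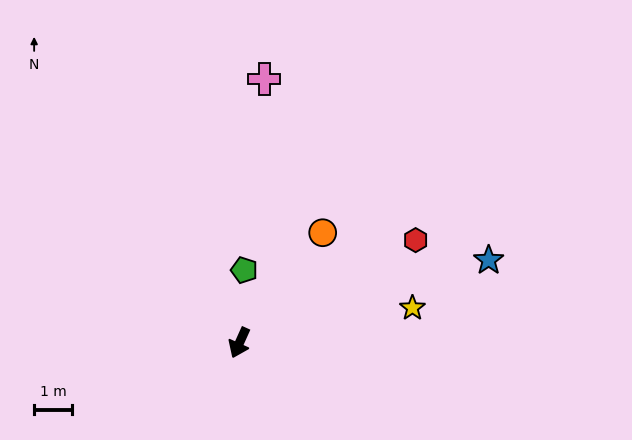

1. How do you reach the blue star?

turn left 133°, forward 6.9 m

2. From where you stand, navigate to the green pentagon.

turn right 160°, forward 1.9 m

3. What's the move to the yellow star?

turn left 126°, forward 4.6 m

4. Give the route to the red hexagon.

turn left 144°, forward 5.3 m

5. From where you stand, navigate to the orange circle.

turn left 167°, forward 3.6 m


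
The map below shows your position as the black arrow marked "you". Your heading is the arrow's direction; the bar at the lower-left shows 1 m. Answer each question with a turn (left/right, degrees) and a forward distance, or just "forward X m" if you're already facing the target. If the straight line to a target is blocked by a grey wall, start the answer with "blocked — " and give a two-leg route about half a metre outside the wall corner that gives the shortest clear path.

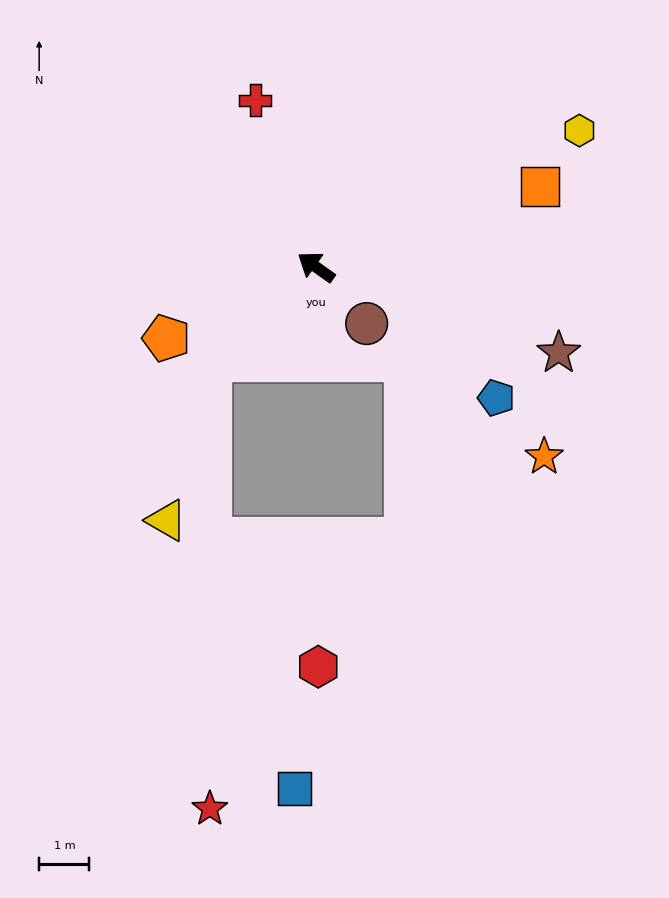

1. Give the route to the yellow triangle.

blocked — turn left 77°, forward 2.8 m, then turn left 33°, forward 3.3 m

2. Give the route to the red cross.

turn right 35°, forward 3.5 m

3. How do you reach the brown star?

turn right 164°, forward 5.1 m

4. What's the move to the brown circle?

turn left 167°, forward 1.5 m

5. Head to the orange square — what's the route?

turn right 125°, forward 4.7 m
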